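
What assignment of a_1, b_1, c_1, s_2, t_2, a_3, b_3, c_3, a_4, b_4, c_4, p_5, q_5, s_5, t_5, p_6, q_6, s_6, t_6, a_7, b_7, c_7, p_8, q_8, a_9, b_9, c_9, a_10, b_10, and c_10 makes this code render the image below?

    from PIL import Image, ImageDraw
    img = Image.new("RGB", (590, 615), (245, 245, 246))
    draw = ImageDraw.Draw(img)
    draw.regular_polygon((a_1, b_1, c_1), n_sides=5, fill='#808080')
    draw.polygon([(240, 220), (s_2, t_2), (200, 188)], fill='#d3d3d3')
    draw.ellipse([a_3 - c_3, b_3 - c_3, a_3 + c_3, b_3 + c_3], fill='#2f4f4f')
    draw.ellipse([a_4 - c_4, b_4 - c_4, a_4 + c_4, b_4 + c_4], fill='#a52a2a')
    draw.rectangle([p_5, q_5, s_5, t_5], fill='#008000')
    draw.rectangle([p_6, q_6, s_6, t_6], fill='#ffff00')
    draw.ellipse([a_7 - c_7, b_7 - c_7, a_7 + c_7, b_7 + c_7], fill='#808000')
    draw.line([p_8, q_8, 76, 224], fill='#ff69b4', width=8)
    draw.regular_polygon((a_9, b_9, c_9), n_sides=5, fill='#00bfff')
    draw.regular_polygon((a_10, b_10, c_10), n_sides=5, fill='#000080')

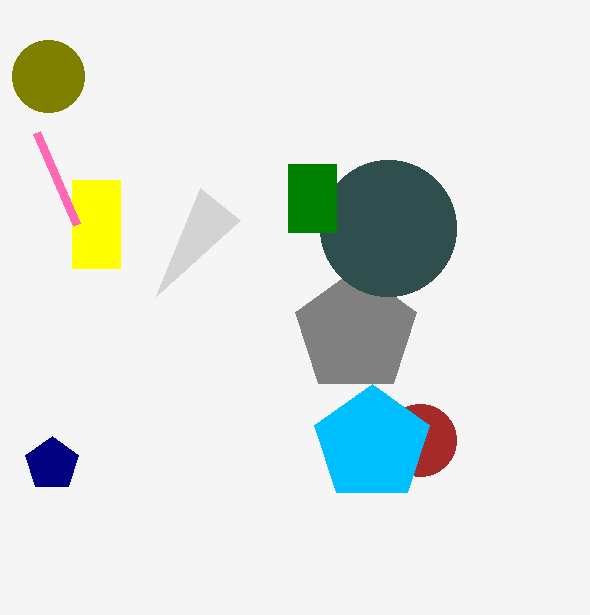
a_1 = 356, b_1 = 332, c_1 = 64, s_2 = 156, t_2 = 296, a_3 = 388, b_3 = 228, c_3 = 68, a_4 = 420, b_4 = 440, c_4 = 36, p_5 = 288, q_5 = 164, s_5 = 336, t_5 = 232, p_6 = 72, q_6 = 180, s_6 = 120, t_6 = 268, a_7 = 48, b_7 = 76, c_7 = 36, p_8 = 36, q_8 = 132, a_9 = 372, b_9 = 444, c_9 = 60, a_10 = 52, b_10 = 464, c_10 = 28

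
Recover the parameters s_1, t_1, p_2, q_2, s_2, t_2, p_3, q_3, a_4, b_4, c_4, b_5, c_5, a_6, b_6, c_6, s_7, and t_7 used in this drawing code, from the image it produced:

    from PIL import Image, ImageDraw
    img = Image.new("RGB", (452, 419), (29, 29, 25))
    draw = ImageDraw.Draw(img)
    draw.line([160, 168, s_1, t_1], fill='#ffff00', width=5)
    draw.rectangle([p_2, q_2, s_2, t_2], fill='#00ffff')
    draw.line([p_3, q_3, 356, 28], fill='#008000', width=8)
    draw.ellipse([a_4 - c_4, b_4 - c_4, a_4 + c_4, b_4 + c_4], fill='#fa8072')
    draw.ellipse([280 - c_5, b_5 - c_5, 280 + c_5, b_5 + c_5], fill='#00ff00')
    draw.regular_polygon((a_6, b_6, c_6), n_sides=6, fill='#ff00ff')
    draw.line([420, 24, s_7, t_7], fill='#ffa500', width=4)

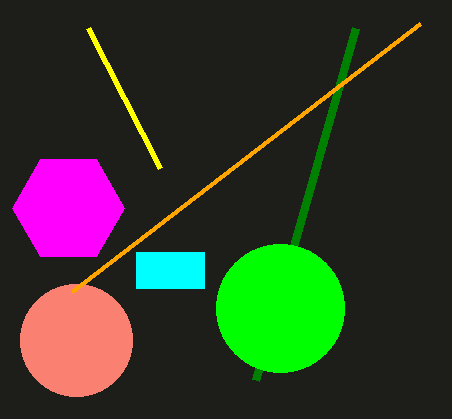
s_1 = 88; t_1 = 28; p_2 = 136; q_2 = 252; s_2 = 204; t_2 = 288; p_3 = 256; q_3 = 380; a_4 = 76; b_4 = 340; c_4 = 56; b_5 = 308; c_5 = 64; a_6 = 68; b_6 = 208; c_6 = 56; s_7 = 72; t_7 = 292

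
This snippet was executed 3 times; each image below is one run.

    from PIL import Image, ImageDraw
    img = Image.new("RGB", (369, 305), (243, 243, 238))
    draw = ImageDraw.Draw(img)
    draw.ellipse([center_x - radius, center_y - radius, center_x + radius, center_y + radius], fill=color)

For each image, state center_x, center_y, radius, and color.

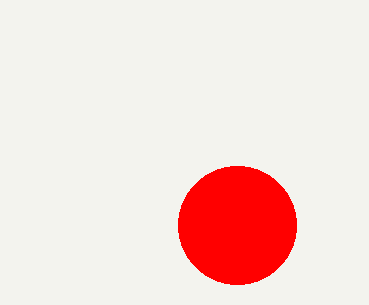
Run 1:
center_x = 237
center_y = 225
radius = 59
color = 'red'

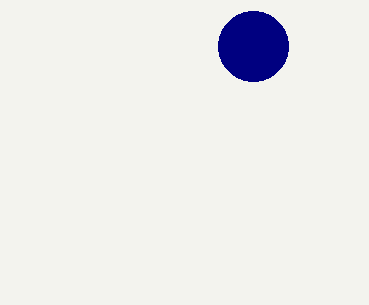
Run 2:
center_x = 253; center_y = 46; radius = 35; color = 'navy'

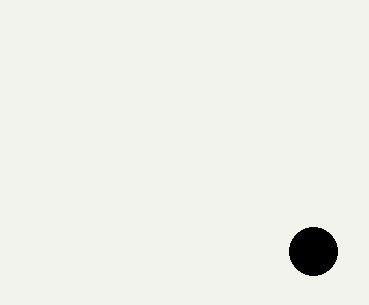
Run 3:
center_x = 313, center_y = 251, radius = 24, color = 'black'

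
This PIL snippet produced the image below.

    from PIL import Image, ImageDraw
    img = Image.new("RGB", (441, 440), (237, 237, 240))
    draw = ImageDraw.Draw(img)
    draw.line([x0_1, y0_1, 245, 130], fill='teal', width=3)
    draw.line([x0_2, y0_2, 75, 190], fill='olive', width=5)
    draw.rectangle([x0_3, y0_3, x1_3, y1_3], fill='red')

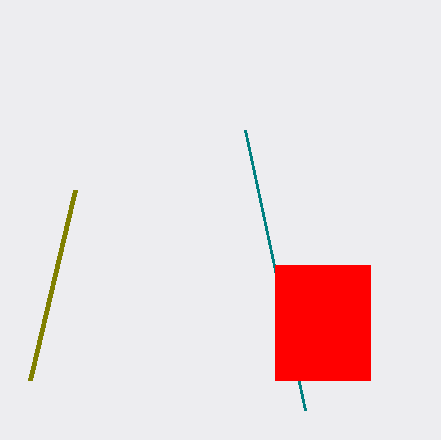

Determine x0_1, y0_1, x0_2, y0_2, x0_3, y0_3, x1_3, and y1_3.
x0_1 = 305
y0_1 = 410
x0_2 = 30
y0_2 = 380
x0_3 = 275
y0_3 = 265
x1_3 = 370
y1_3 = 380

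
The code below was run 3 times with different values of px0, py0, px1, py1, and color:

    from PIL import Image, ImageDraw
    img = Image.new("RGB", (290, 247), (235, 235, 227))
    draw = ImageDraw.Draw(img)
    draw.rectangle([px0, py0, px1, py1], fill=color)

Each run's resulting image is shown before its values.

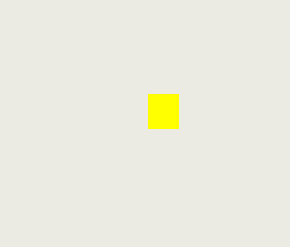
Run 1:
px0 = 148
py0 = 94
px1 = 178
py1 = 128
color = 'yellow'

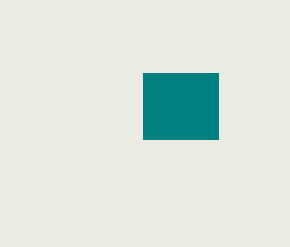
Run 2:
px0 = 143, py0 = 73, px1 = 218, py1 = 139, color = 'teal'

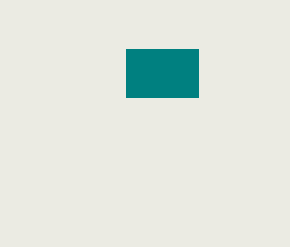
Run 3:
px0 = 126, py0 = 49, px1 = 198, py1 = 97, color = 'teal'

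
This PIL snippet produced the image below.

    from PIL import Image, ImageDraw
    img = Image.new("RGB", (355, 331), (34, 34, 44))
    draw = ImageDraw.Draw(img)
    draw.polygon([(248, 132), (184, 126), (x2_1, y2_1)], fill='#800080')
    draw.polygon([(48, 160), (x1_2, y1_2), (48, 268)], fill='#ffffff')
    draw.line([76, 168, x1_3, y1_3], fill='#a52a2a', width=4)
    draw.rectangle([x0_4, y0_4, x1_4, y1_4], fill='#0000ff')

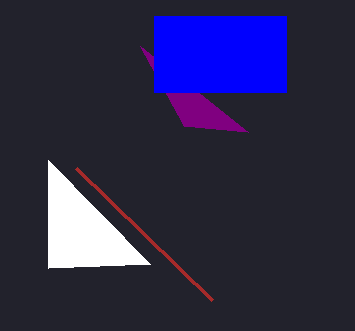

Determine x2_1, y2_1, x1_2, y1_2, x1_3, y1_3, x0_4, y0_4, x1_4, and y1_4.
x2_1 = 140
y2_1 = 46
x1_2 = 150
y1_2 = 264
x1_3 = 212
y1_3 = 300
x0_4 = 154
y0_4 = 16
x1_4 = 286
y1_4 = 92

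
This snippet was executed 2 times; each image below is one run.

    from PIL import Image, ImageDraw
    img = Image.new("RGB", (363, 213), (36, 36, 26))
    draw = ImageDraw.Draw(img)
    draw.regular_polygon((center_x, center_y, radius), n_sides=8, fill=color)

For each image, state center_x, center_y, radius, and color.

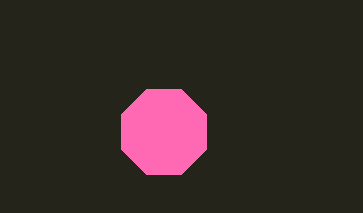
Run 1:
center_x = 164, center_y = 132, radius = 46, color = 'hotpink'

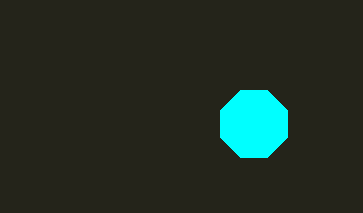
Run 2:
center_x = 254; center_y = 124; radius = 36; color = 'cyan'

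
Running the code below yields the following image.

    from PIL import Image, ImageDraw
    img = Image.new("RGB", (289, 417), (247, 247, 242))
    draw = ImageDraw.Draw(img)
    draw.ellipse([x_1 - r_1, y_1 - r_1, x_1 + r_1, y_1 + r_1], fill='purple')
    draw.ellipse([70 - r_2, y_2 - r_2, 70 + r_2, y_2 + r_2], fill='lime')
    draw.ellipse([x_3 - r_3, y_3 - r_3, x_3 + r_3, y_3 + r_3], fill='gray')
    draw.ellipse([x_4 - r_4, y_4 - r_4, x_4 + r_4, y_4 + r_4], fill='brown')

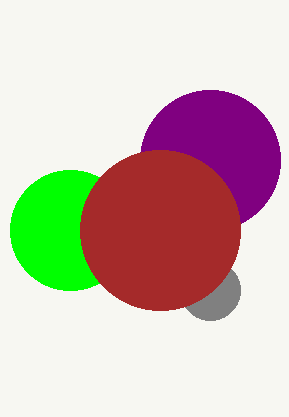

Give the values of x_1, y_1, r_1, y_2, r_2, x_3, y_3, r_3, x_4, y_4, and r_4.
x_1 = 210
y_1 = 160
r_1 = 70
y_2 = 230
r_2 = 60
x_3 = 210
y_3 = 290
r_3 = 30
x_4 = 160
y_4 = 230
r_4 = 80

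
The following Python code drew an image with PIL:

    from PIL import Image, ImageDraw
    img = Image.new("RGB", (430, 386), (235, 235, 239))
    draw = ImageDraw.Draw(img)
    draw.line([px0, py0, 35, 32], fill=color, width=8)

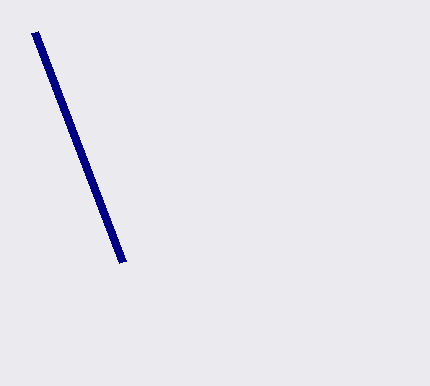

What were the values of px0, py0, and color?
px0 = 123, py0 = 262, color = 'navy'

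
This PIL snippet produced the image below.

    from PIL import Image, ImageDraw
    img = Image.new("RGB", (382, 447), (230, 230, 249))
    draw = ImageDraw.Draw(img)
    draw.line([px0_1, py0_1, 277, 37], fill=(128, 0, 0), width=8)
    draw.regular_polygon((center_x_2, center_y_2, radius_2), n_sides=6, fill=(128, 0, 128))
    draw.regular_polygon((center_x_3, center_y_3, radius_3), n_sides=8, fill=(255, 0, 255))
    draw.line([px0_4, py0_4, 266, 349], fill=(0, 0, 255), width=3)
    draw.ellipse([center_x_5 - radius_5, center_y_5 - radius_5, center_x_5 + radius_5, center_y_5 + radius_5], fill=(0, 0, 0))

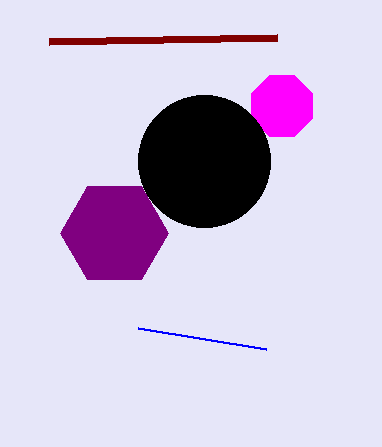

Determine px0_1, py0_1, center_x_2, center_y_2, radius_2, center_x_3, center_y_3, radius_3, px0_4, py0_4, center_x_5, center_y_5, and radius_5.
px0_1 = 49; py0_1 = 41; center_x_2 = 114; center_y_2 = 233; radius_2 = 54; center_x_3 = 282; center_y_3 = 106; radius_3 = 33; px0_4 = 138; py0_4 = 328; center_x_5 = 204; center_y_5 = 161; radius_5 = 66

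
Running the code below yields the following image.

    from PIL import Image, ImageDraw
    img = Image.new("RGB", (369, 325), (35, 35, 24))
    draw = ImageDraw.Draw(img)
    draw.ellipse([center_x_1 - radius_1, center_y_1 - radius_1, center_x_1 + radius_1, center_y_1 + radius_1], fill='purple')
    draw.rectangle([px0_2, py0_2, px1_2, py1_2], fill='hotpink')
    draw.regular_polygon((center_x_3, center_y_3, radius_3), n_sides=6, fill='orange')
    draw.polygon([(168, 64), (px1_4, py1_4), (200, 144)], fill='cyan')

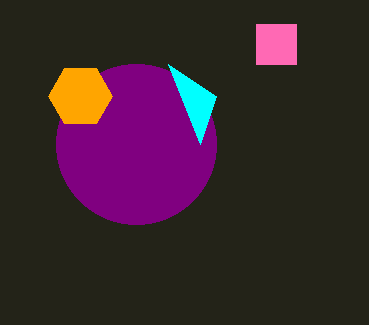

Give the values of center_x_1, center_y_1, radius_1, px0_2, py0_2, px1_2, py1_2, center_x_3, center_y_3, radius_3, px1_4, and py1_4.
center_x_1 = 136; center_y_1 = 144; radius_1 = 80; px0_2 = 256; py0_2 = 24; px1_2 = 296; py1_2 = 64; center_x_3 = 80; center_y_3 = 96; radius_3 = 32; px1_4 = 216; py1_4 = 96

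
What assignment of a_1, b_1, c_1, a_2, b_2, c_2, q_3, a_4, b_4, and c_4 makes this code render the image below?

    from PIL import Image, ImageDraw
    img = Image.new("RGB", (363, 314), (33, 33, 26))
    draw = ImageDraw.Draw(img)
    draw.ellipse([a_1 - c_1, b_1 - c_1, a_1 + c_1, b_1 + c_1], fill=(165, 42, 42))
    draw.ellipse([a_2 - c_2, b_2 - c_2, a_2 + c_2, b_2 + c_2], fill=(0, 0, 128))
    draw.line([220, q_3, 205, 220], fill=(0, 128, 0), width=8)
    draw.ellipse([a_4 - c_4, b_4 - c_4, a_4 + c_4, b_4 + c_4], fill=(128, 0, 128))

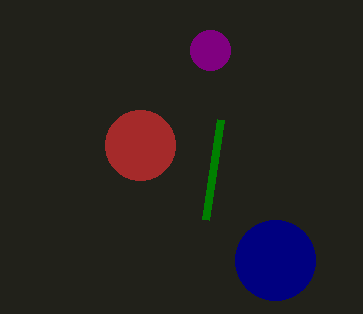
a_1 = 140; b_1 = 145; c_1 = 35; a_2 = 275; b_2 = 260; c_2 = 40; q_3 = 120; a_4 = 210; b_4 = 50; c_4 = 20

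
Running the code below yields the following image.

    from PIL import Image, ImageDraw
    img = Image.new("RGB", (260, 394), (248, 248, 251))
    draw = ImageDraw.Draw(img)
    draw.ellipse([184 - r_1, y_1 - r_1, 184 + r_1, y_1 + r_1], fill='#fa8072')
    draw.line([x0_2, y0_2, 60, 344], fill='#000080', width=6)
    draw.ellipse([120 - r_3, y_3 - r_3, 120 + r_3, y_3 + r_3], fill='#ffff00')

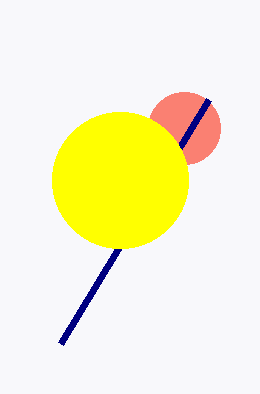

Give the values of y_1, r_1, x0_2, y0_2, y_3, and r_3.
y_1 = 128, r_1 = 36, x0_2 = 208, y0_2 = 100, y_3 = 180, r_3 = 68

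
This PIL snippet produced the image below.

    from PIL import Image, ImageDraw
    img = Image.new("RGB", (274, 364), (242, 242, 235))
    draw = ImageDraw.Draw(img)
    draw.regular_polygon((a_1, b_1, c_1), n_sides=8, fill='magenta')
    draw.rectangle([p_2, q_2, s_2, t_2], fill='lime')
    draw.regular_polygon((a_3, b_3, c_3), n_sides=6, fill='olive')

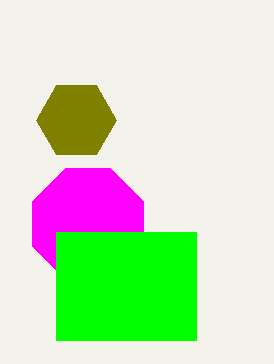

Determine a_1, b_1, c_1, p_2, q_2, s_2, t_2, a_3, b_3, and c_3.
a_1 = 88, b_1 = 224, c_1 = 60, p_2 = 56, q_2 = 232, s_2 = 196, t_2 = 340, a_3 = 76, b_3 = 120, c_3 = 40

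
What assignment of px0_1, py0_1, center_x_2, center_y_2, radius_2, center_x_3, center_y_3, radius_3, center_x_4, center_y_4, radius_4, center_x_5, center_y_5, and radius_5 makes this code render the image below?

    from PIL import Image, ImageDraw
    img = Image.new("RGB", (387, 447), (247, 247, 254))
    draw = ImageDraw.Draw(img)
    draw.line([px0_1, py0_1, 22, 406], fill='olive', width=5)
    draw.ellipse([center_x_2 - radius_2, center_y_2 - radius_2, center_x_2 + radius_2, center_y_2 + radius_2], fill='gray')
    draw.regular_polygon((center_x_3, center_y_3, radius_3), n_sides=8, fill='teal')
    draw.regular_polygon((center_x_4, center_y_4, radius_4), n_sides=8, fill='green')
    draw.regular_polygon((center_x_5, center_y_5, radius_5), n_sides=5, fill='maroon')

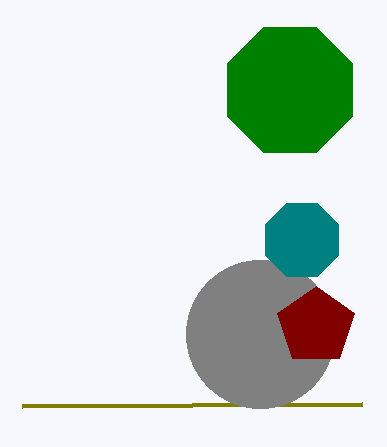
px0_1 = 362; py0_1 = 404; center_x_2 = 260; center_y_2 = 334; radius_2 = 74; center_x_3 = 302; center_y_3 = 240; radius_3 = 40; center_x_4 = 290; center_y_4 = 90; radius_4 = 68; center_x_5 = 316; center_y_5 = 326; radius_5 = 40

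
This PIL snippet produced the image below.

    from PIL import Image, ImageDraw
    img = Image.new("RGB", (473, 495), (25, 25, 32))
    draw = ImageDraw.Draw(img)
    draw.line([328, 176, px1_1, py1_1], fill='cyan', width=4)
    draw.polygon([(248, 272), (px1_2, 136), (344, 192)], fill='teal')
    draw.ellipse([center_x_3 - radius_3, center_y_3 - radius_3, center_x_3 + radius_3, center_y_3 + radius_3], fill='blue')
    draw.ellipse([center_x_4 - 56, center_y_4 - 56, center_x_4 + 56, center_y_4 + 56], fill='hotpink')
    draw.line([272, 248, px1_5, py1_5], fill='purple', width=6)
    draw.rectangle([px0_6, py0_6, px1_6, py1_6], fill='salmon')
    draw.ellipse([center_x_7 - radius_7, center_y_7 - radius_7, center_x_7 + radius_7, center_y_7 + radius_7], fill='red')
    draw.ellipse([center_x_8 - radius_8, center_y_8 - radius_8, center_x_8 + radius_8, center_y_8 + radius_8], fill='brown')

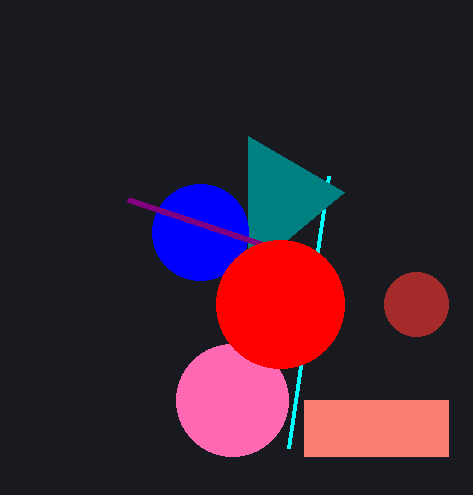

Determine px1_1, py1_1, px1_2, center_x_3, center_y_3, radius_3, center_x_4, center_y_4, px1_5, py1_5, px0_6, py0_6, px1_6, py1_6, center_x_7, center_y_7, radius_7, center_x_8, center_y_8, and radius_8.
px1_1 = 288
py1_1 = 448
px1_2 = 248
center_x_3 = 200
center_y_3 = 232
radius_3 = 48
center_x_4 = 232
center_y_4 = 400
px1_5 = 128
py1_5 = 200
px0_6 = 304
py0_6 = 400
px1_6 = 448
py1_6 = 456
center_x_7 = 280
center_y_7 = 304
radius_7 = 64
center_x_8 = 416
center_y_8 = 304
radius_8 = 32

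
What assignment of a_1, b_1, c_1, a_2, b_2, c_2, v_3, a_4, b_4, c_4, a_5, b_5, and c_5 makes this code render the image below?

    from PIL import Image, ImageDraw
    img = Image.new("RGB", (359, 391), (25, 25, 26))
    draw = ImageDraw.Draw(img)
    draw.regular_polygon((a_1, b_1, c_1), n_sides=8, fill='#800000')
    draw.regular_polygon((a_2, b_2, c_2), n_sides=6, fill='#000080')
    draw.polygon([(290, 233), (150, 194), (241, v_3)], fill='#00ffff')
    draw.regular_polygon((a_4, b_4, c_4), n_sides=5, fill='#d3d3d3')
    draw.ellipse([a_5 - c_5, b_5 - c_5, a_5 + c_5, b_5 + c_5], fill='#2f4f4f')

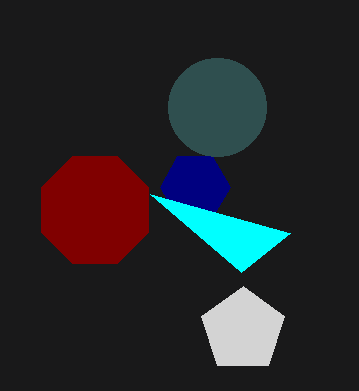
a_1 = 95, b_1 = 210, c_1 = 58, a_2 = 195, b_2 = 187, c_2 = 35, v_3 = 272, a_4 = 243, b_4 = 330, c_4 = 44, a_5 = 217, b_5 = 107, c_5 = 49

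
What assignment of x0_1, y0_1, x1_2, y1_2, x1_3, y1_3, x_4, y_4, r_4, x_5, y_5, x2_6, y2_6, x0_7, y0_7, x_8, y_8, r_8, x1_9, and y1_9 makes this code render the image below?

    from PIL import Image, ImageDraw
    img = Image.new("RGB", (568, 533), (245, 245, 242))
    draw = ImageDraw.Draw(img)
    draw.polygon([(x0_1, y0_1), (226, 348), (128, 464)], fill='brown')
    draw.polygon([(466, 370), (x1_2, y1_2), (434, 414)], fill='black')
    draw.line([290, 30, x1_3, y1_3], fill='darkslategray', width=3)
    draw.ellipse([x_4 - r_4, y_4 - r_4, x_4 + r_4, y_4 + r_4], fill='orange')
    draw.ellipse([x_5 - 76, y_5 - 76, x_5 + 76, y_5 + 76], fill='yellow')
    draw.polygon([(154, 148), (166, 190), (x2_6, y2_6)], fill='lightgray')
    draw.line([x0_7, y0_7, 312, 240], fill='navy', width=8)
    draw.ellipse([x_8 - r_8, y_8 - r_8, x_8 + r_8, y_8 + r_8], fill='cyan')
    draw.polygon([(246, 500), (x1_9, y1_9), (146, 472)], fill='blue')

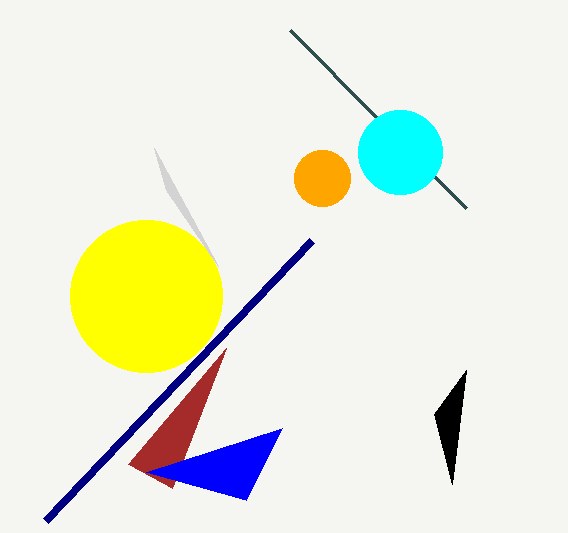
x0_1 = 172; y0_1 = 488; x1_2 = 452; y1_2 = 484; x1_3 = 466; y1_3 = 208; x_4 = 322; y_4 = 178; r_4 = 28; x_5 = 146; y_5 = 296; x2_6 = 218; y2_6 = 266; x0_7 = 46; y0_7 = 520; x_8 = 400; y_8 = 152; r_8 = 42; x1_9 = 282; y1_9 = 428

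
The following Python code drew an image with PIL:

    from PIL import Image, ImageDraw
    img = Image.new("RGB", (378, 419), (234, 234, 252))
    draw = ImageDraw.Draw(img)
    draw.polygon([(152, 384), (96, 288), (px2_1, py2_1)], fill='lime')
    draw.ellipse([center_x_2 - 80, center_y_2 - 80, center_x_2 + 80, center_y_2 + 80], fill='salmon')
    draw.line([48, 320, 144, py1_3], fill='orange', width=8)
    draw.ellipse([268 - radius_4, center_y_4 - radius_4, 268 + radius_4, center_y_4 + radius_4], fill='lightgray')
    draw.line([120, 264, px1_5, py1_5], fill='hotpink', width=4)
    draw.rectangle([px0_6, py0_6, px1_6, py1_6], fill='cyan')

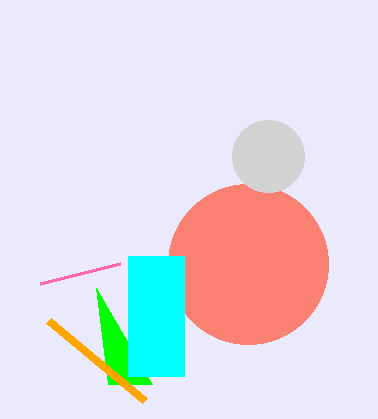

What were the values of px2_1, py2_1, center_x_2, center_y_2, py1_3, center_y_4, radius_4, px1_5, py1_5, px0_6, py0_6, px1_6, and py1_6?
px2_1 = 108, py2_1 = 384, center_x_2 = 248, center_y_2 = 264, py1_3 = 400, center_y_4 = 156, radius_4 = 36, px1_5 = 40, py1_5 = 284, px0_6 = 128, py0_6 = 256, px1_6 = 184, py1_6 = 376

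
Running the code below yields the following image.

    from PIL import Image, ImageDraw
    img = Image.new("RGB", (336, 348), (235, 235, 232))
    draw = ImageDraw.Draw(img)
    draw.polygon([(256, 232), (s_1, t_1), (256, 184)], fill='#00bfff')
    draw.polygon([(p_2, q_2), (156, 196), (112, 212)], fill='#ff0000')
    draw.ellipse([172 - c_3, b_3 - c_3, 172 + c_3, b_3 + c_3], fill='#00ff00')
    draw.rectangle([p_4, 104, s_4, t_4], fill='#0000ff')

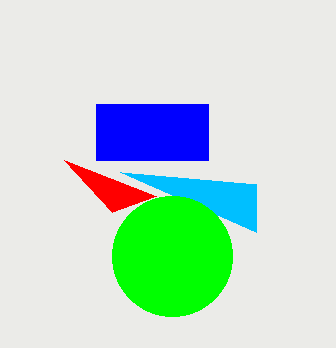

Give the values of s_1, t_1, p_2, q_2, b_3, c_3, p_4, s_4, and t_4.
s_1 = 120
t_1 = 172
p_2 = 64
q_2 = 160
b_3 = 256
c_3 = 60
p_4 = 96
s_4 = 208
t_4 = 160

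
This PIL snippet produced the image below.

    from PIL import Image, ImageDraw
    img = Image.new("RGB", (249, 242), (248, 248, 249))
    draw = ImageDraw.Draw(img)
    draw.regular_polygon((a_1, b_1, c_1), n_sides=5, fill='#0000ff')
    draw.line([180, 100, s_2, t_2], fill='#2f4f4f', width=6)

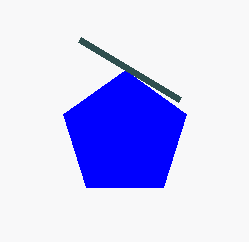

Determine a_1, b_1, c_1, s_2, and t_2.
a_1 = 125
b_1 = 135
c_1 = 65
s_2 = 80
t_2 = 40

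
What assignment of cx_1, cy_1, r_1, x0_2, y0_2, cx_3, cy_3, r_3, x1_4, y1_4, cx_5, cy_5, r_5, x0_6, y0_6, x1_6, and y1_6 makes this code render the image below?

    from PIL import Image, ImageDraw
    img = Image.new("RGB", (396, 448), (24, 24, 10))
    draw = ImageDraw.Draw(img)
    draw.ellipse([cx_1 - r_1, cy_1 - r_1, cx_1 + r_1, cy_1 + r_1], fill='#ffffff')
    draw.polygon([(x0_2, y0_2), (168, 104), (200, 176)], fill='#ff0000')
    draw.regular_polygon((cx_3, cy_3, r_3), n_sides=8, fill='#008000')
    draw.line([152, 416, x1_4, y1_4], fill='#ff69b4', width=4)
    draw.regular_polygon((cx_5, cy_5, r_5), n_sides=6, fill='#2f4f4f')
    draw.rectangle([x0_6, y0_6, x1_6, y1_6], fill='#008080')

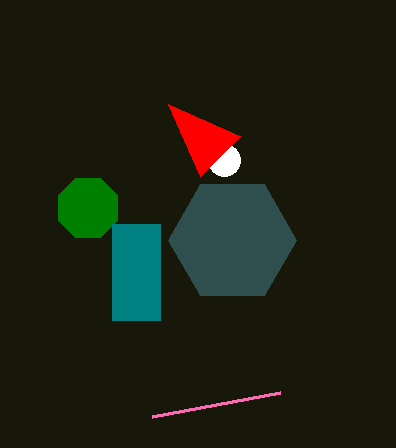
cx_1 = 224, cy_1 = 160, r_1 = 16, x0_2 = 240, y0_2 = 136, cx_3 = 88, cy_3 = 208, r_3 = 32, x1_4 = 280, y1_4 = 392, cx_5 = 232, cy_5 = 240, r_5 = 64, x0_6 = 112, y0_6 = 224, x1_6 = 160, y1_6 = 320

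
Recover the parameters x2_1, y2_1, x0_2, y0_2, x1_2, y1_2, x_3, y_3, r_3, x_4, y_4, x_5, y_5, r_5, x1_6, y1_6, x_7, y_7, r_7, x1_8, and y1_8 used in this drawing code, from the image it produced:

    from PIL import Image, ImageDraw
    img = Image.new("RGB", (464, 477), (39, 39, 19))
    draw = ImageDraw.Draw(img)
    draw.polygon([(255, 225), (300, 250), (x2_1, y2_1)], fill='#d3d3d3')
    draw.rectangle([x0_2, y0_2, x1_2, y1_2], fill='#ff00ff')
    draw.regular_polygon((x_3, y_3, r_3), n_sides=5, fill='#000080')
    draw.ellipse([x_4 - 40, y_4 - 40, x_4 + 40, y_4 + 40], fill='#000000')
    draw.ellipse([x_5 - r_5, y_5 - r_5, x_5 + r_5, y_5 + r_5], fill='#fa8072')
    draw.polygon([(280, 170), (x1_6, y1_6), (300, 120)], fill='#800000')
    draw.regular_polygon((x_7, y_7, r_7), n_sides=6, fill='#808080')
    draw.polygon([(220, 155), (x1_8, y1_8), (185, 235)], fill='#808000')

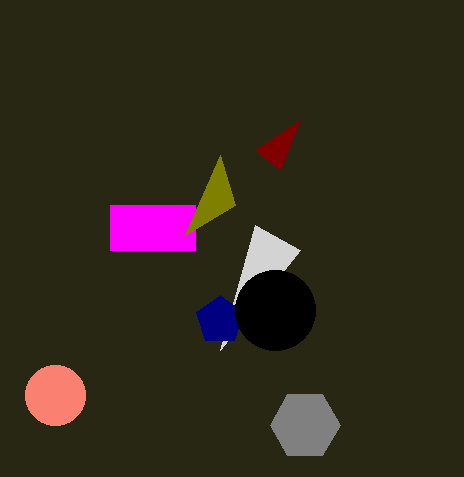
x2_1 = 220; y2_1 = 350; x0_2 = 110; y0_2 = 205; x1_2 = 195; y1_2 = 250; x_3 = 220; y_3 = 320; r_3 = 25; x_4 = 275; y_4 = 310; x_5 = 55; y_5 = 395; r_5 = 30; x1_6 = 255; y1_6 = 150; x_7 = 305; y_7 = 425; r_7 = 35; x1_8 = 235; y1_8 = 205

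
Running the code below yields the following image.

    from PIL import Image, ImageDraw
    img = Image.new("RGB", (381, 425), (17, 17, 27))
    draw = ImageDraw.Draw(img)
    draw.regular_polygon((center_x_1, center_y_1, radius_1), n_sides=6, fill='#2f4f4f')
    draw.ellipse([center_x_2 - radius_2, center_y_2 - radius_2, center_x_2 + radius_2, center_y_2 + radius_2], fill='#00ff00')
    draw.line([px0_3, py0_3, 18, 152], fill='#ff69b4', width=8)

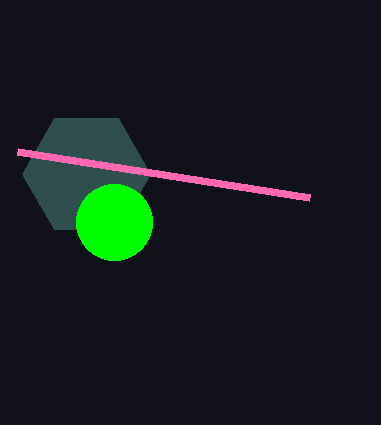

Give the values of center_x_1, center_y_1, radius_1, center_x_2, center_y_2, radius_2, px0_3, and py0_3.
center_x_1 = 86
center_y_1 = 174
radius_1 = 64
center_x_2 = 114
center_y_2 = 222
radius_2 = 38
px0_3 = 310
py0_3 = 198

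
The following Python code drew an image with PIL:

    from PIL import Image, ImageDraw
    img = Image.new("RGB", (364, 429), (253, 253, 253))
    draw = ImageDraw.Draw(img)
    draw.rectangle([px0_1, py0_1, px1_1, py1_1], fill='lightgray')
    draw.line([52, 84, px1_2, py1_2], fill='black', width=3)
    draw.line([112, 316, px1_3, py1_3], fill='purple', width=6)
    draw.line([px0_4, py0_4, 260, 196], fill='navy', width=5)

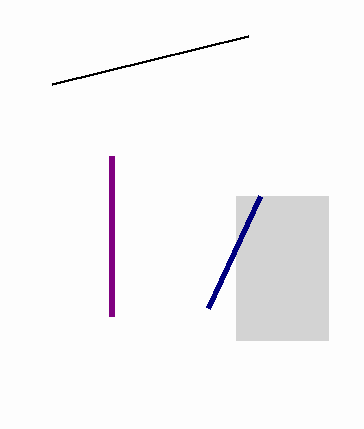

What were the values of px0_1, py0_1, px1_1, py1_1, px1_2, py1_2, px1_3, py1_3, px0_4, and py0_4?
px0_1 = 236
py0_1 = 196
px1_1 = 328
py1_1 = 340
px1_2 = 248
py1_2 = 36
px1_3 = 112
py1_3 = 156
px0_4 = 208
py0_4 = 308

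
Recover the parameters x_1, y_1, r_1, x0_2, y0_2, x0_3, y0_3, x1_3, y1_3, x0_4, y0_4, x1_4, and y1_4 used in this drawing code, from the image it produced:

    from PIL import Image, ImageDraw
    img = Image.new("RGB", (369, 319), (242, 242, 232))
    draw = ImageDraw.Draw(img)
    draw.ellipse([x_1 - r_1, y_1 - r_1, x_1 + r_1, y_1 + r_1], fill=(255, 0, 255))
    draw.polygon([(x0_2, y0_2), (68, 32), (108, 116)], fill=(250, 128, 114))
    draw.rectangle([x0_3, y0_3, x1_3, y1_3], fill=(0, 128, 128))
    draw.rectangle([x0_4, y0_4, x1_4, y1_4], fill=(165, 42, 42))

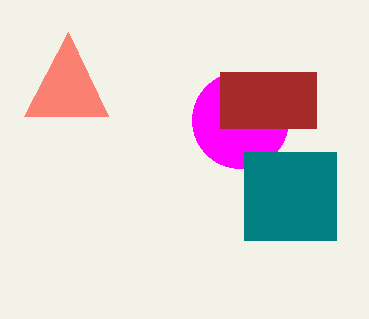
x_1 = 240
y_1 = 120
r_1 = 48
x0_2 = 24
y0_2 = 116
x0_3 = 244
y0_3 = 152
x1_3 = 336
y1_3 = 240
x0_4 = 220
y0_4 = 72
x1_4 = 316
y1_4 = 128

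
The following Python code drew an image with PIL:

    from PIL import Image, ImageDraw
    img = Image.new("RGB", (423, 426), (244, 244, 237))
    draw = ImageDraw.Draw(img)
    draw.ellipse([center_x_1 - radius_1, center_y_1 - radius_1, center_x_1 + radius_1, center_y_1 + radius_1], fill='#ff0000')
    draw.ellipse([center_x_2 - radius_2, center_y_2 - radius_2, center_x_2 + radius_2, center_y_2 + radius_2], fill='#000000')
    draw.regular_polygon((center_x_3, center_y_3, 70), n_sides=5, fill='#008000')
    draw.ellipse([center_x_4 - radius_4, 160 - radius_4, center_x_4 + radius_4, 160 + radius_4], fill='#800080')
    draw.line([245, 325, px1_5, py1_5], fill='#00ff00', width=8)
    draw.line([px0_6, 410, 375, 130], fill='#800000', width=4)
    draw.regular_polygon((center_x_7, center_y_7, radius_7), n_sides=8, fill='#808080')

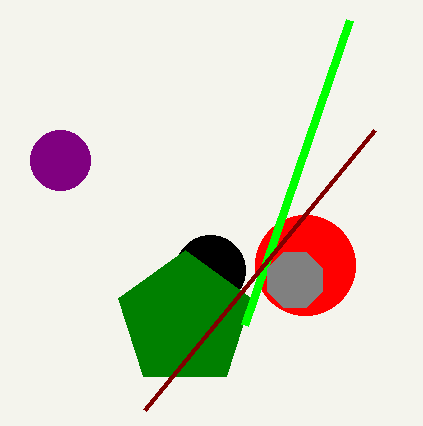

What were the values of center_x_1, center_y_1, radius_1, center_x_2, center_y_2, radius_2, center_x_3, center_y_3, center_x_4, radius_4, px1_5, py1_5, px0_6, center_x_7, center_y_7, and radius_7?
center_x_1 = 305
center_y_1 = 265
radius_1 = 50
center_x_2 = 210
center_y_2 = 270
radius_2 = 35
center_x_3 = 185
center_y_3 = 320
center_x_4 = 60
radius_4 = 30
px1_5 = 350
py1_5 = 20
px0_6 = 145
center_x_7 = 295
center_y_7 = 280
radius_7 = 30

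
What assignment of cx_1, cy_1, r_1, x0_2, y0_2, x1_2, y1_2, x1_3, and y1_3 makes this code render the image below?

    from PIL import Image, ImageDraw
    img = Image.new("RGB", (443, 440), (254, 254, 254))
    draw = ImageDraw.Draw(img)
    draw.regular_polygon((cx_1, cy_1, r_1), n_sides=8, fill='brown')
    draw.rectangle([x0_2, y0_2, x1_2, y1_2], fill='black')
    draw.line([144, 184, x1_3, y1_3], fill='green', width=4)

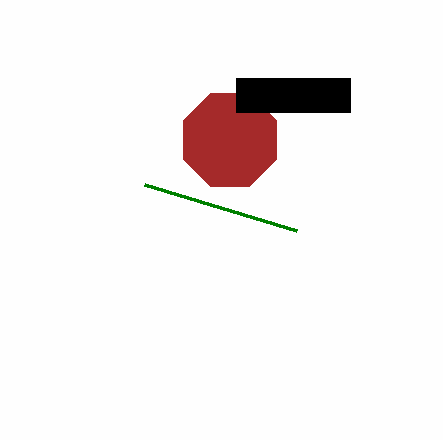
cx_1 = 230; cy_1 = 140; r_1 = 50; x0_2 = 236; y0_2 = 78; x1_2 = 350; y1_2 = 112; x1_3 = 296; y1_3 = 230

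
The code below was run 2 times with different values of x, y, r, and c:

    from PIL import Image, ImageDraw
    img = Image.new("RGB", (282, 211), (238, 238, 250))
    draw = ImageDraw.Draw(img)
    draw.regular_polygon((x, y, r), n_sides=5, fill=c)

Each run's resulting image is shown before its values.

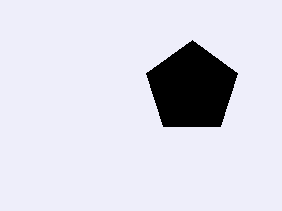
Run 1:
x = 192, y = 88, r = 48, c = 'black'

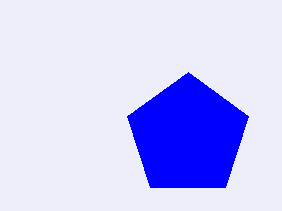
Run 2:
x = 188, y = 136, r = 64, c = 'blue'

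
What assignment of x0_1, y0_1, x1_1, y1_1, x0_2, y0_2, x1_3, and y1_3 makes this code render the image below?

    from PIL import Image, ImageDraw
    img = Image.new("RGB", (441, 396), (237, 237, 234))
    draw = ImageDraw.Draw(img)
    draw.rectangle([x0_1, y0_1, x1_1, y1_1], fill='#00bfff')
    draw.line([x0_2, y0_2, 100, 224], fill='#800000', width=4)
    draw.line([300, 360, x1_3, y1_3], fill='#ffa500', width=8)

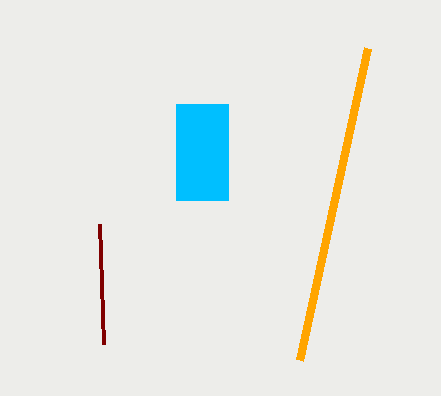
x0_1 = 176; y0_1 = 104; x1_1 = 228; y1_1 = 200; x0_2 = 104; y0_2 = 344; x1_3 = 368; y1_3 = 48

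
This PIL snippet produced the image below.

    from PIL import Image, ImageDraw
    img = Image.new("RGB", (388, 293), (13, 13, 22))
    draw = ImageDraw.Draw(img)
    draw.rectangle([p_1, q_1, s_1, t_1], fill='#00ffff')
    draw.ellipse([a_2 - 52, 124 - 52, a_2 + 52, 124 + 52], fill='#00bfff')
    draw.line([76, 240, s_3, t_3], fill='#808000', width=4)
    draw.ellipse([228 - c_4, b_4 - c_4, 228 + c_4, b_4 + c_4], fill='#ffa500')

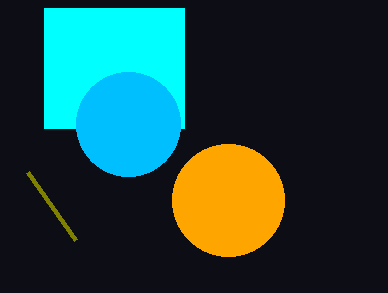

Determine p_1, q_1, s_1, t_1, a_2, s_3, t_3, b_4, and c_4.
p_1 = 44; q_1 = 8; s_1 = 184; t_1 = 128; a_2 = 128; s_3 = 28; t_3 = 172; b_4 = 200; c_4 = 56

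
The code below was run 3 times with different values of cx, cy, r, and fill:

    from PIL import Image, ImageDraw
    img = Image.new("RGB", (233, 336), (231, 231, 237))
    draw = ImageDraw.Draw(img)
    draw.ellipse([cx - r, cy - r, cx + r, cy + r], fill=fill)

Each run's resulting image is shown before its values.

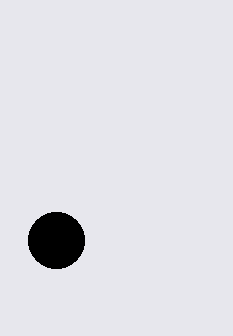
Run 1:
cx = 56, cy = 240, r = 28, fill = 'black'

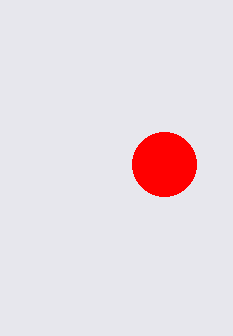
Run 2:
cx = 164
cy = 164
r = 32
fill = 'red'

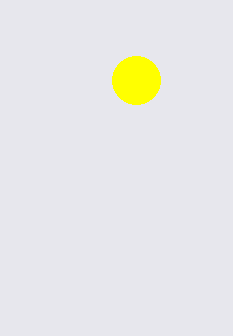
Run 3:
cx = 136; cy = 80; r = 24; fill = 'yellow'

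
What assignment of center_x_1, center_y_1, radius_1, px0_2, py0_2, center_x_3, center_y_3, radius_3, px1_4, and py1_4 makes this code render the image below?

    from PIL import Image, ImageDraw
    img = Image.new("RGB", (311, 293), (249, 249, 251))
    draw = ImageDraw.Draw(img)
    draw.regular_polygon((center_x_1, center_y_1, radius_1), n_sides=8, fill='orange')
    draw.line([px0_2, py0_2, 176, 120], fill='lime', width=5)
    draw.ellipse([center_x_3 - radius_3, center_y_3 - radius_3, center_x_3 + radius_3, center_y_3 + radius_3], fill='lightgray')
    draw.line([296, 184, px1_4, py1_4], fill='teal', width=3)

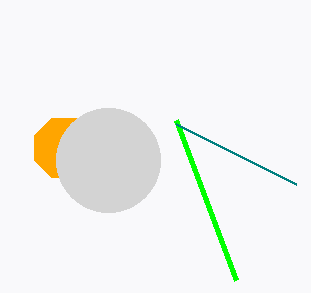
center_x_1 = 64; center_y_1 = 148; radius_1 = 32; px0_2 = 236; py0_2 = 280; center_x_3 = 108; center_y_3 = 160; radius_3 = 52; px1_4 = 176; py1_4 = 124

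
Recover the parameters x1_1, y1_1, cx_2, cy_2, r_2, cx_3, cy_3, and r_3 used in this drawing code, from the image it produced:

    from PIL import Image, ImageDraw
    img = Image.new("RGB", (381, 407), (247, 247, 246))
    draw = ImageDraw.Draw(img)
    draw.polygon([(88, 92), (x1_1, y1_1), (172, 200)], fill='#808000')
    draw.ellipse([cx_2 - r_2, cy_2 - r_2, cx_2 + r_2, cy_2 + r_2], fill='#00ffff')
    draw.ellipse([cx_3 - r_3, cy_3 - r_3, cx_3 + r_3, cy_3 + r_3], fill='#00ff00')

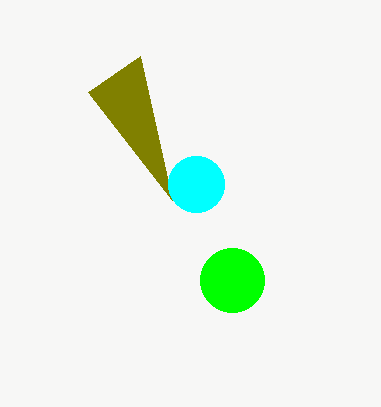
x1_1 = 140; y1_1 = 56; cx_2 = 196; cy_2 = 184; r_2 = 28; cx_3 = 232; cy_3 = 280; r_3 = 32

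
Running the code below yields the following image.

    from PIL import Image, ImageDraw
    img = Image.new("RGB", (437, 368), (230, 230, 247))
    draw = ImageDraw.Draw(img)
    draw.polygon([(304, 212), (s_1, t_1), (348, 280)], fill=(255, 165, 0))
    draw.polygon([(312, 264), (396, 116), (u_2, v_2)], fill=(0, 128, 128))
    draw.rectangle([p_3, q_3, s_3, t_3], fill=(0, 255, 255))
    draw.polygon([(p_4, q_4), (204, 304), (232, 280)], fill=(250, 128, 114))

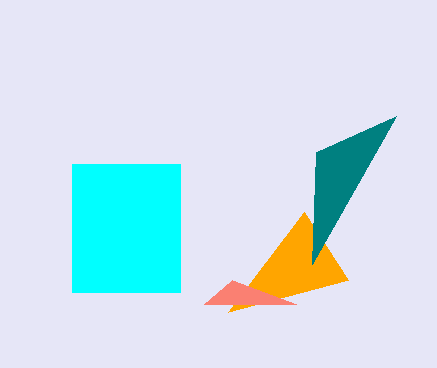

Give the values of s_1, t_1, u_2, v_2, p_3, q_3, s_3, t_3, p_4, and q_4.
s_1 = 228; t_1 = 312; u_2 = 316; v_2 = 152; p_3 = 72; q_3 = 164; s_3 = 180; t_3 = 292; p_4 = 296; q_4 = 304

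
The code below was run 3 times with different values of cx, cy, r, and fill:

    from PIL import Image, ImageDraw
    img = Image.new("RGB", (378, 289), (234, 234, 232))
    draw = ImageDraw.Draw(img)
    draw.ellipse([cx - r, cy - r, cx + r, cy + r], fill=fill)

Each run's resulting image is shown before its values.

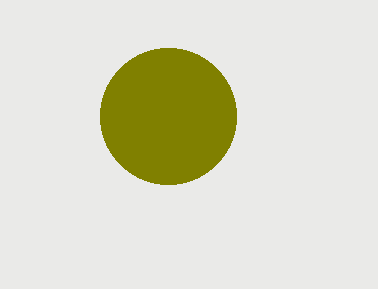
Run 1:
cx = 168
cy = 116
r = 68
fill = 'olive'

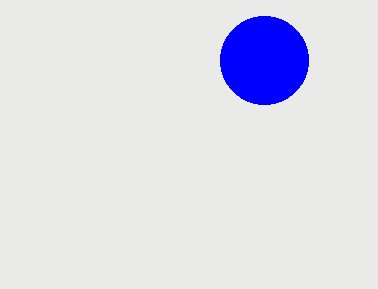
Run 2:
cx = 264, cy = 60, r = 44, fill = 'blue'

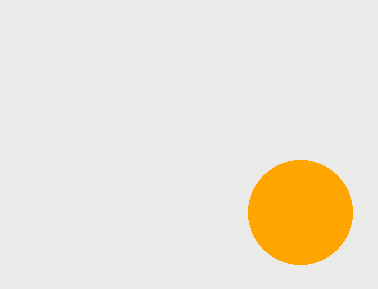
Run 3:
cx = 300
cy = 212
r = 52
fill = 'orange'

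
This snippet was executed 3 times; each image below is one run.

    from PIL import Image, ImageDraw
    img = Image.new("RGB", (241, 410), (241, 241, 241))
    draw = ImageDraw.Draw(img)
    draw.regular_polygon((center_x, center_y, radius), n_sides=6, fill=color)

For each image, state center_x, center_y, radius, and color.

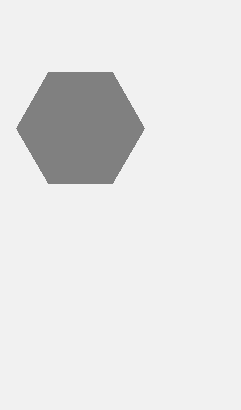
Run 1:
center_x = 80
center_y = 128
radius = 64
color = 'gray'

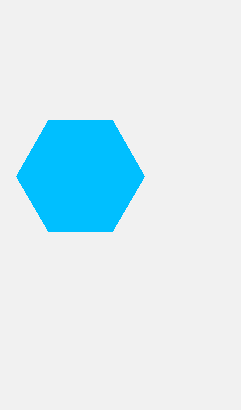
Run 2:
center_x = 80, center_y = 176, radius = 64, color = 'deepskyblue'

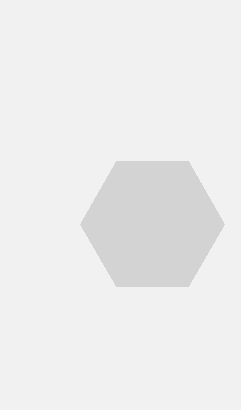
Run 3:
center_x = 152, center_y = 224, radius = 72, color = 'lightgray'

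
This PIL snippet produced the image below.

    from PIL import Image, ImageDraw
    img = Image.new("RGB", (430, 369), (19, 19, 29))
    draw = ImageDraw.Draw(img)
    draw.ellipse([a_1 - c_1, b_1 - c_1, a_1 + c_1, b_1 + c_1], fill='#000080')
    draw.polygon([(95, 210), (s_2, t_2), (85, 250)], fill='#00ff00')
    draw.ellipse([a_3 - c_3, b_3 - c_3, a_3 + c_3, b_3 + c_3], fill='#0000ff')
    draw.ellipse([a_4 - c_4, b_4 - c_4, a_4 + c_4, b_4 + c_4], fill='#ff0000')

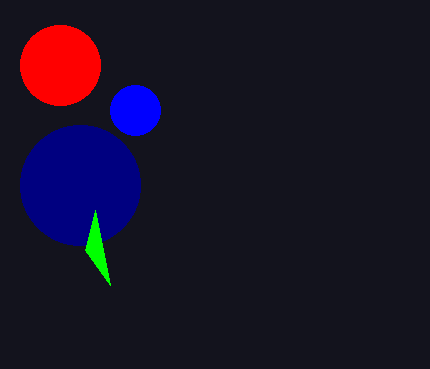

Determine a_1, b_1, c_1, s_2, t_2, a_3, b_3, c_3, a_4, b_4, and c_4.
a_1 = 80, b_1 = 185, c_1 = 60, s_2 = 110, t_2 = 285, a_3 = 135, b_3 = 110, c_3 = 25, a_4 = 60, b_4 = 65, c_4 = 40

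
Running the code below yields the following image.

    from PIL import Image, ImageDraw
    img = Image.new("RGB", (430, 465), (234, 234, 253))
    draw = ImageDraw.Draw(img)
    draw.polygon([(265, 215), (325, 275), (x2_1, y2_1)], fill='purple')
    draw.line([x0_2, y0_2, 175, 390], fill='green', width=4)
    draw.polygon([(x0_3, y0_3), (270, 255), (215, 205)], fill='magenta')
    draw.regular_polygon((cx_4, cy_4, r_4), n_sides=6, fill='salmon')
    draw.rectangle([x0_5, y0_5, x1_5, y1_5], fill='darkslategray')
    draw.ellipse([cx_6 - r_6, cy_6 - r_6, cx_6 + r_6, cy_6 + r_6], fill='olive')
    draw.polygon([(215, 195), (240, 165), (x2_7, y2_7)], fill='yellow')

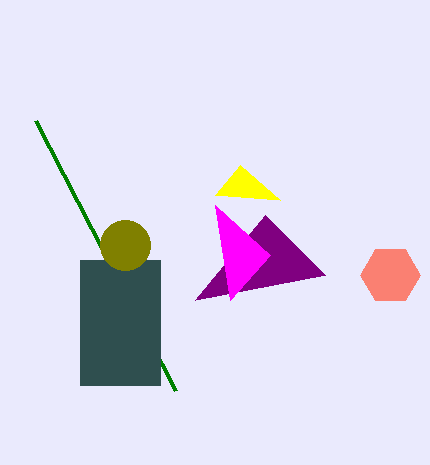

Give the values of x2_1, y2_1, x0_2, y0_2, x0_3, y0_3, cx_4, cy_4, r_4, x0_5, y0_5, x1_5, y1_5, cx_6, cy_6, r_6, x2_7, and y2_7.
x2_1 = 195; y2_1 = 300; x0_2 = 35; y0_2 = 120; x0_3 = 230; y0_3 = 300; cx_4 = 390; cy_4 = 275; r_4 = 30; x0_5 = 80; y0_5 = 260; x1_5 = 160; y1_5 = 385; cx_6 = 125; cy_6 = 245; r_6 = 25; x2_7 = 280; y2_7 = 200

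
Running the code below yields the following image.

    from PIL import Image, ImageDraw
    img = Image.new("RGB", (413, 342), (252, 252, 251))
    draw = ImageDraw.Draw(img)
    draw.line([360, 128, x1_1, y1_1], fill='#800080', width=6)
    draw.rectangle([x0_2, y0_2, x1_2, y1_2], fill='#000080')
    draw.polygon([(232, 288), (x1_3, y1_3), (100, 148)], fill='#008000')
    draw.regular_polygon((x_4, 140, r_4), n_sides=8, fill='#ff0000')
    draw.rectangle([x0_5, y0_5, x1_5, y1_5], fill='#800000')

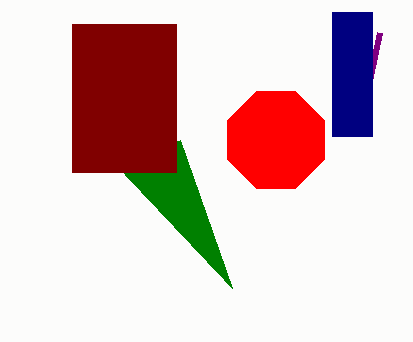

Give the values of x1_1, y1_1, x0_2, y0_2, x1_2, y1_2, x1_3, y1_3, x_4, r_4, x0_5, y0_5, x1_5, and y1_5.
x1_1 = 380; y1_1 = 32; x0_2 = 332; y0_2 = 12; x1_2 = 372; y1_2 = 136; x1_3 = 180; y1_3 = 140; x_4 = 276; r_4 = 52; x0_5 = 72; y0_5 = 24; x1_5 = 176; y1_5 = 172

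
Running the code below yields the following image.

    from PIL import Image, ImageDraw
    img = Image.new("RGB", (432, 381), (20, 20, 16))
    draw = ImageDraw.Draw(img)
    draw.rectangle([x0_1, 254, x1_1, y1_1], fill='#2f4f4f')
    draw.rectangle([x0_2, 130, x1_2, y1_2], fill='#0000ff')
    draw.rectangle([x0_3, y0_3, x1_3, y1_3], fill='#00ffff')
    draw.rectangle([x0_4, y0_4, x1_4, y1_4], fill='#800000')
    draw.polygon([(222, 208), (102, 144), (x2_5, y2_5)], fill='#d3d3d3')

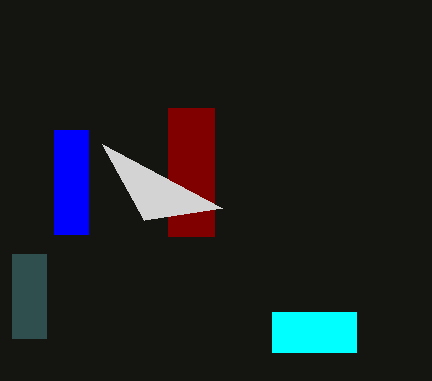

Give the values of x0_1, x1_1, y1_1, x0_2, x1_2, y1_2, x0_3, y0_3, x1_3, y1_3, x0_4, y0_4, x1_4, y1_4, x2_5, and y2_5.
x0_1 = 12
x1_1 = 46
y1_1 = 338
x0_2 = 54
x1_2 = 88
y1_2 = 234
x0_3 = 272
y0_3 = 312
x1_3 = 356
y1_3 = 352
x0_4 = 168
y0_4 = 108
x1_4 = 214
y1_4 = 236
x2_5 = 144
y2_5 = 220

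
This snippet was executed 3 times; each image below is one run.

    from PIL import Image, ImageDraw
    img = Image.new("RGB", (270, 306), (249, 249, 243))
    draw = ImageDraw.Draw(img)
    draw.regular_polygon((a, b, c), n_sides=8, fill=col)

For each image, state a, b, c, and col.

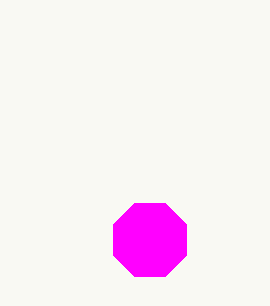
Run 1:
a = 150; b = 240; c = 40; col = 'magenta'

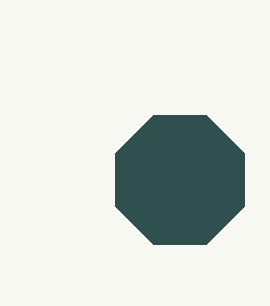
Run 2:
a = 180, b = 180, c = 70, col = 'darkslategray'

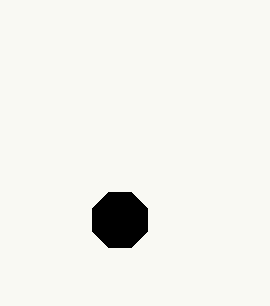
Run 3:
a = 120
b = 220
c = 30
col = 'black'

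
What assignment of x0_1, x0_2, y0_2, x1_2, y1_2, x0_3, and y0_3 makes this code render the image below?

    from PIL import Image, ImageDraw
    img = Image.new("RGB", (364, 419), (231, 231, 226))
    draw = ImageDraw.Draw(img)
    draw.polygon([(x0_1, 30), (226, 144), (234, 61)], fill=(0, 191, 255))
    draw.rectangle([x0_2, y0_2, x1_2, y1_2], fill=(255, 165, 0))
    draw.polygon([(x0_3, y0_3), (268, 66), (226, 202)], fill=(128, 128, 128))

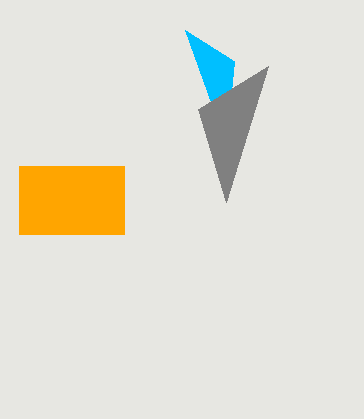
x0_1 = 185, x0_2 = 19, y0_2 = 166, x1_2 = 124, y1_2 = 234, x0_3 = 198, y0_3 = 109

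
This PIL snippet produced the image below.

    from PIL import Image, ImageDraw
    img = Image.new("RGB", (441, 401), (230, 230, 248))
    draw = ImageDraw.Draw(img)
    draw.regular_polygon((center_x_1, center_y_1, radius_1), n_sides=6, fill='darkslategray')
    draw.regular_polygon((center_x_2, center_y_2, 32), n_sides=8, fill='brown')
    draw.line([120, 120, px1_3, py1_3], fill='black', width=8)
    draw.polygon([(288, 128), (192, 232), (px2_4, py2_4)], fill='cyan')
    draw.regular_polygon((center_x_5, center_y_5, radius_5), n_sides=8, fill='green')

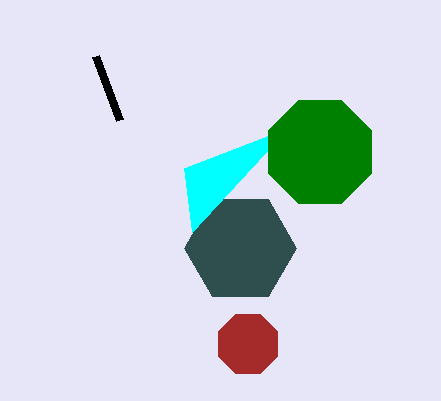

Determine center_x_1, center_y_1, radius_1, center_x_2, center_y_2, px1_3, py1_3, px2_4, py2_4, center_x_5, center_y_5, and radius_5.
center_x_1 = 240
center_y_1 = 248
radius_1 = 56
center_x_2 = 248
center_y_2 = 344
px1_3 = 96
py1_3 = 56
px2_4 = 184
py2_4 = 168
center_x_5 = 320
center_y_5 = 152
radius_5 = 56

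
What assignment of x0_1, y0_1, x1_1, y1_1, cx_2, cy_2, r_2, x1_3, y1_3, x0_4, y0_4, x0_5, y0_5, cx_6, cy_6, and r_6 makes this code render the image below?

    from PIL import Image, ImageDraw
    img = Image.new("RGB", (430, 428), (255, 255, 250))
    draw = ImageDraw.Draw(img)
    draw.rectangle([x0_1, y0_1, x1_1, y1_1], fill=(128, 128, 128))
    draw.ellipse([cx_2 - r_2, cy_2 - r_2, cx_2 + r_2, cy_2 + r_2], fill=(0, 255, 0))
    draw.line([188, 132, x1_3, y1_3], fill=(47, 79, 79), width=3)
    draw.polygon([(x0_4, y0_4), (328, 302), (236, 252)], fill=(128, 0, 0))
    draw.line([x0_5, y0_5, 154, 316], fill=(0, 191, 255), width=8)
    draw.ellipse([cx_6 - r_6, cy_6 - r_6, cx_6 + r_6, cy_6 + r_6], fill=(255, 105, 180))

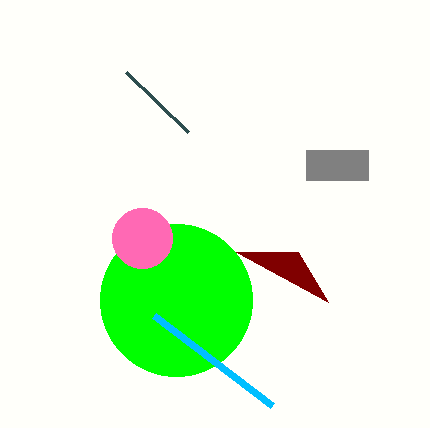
x0_1 = 306, y0_1 = 150, x1_1 = 368, y1_1 = 180, cx_2 = 176, cy_2 = 300, r_2 = 76, x1_3 = 126, y1_3 = 72, x0_4 = 298, y0_4 = 252, x0_5 = 272, y0_5 = 406, cx_6 = 142, cy_6 = 238, r_6 = 30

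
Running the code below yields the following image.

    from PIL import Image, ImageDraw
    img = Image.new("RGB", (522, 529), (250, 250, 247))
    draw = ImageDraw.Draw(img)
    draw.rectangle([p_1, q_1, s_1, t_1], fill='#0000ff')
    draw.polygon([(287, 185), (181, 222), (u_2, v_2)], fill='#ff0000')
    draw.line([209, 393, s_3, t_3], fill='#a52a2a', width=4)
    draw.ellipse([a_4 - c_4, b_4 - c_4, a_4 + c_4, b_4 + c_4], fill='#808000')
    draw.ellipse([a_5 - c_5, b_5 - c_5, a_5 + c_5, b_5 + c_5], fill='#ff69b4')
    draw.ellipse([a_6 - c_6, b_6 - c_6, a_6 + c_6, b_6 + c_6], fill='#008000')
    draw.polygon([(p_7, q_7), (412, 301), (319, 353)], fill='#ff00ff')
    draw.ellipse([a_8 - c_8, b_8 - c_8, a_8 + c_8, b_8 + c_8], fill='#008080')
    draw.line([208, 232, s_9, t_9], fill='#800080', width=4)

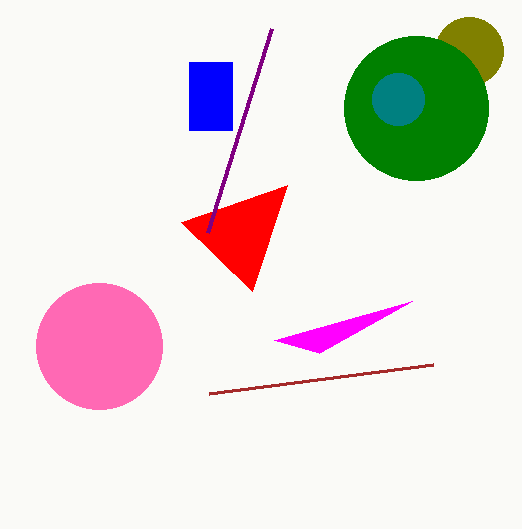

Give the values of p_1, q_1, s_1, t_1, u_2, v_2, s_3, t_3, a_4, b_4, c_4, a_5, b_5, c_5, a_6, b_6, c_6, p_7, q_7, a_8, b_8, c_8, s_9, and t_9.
p_1 = 189
q_1 = 62
s_1 = 232
t_1 = 130
u_2 = 252
v_2 = 291
s_3 = 433
t_3 = 364
a_4 = 469
b_4 = 51
c_4 = 34
a_5 = 99
b_5 = 346
c_5 = 63
a_6 = 416
b_6 = 108
c_6 = 72
p_7 = 274
q_7 = 340
a_8 = 398
b_8 = 99
c_8 = 26
s_9 = 272
t_9 = 28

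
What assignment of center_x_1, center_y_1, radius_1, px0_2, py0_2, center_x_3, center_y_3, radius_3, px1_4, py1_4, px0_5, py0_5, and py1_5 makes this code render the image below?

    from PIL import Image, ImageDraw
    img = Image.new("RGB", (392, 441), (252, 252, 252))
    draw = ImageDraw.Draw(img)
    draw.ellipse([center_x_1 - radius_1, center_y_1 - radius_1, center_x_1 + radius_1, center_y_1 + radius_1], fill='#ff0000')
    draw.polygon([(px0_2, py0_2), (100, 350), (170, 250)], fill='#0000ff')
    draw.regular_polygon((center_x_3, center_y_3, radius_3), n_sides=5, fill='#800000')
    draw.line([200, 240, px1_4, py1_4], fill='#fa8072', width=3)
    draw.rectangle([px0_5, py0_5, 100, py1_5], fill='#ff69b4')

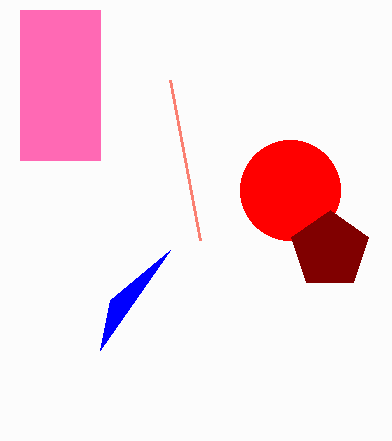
center_x_1 = 290
center_y_1 = 190
radius_1 = 50
px0_2 = 110
py0_2 = 300
center_x_3 = 330
center_y_3 = 250
radius_3 = 40
px1_4 = 170
py1_4 = 80
px0_5 = 20
py0_5 = 10
py1_5 = 160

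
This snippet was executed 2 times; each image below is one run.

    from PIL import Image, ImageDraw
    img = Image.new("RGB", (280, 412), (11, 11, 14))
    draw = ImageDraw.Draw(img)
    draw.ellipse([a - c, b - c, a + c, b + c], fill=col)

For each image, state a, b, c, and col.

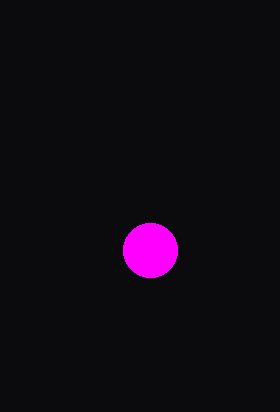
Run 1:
a = 150
b = 250
c = 27
col = 'magenta'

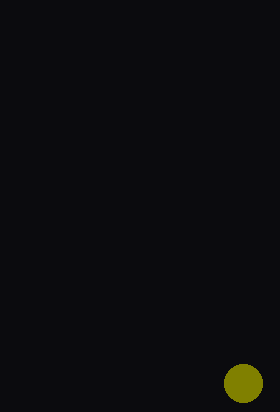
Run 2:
a = 243; b = 383; c = 19; col = 'olive'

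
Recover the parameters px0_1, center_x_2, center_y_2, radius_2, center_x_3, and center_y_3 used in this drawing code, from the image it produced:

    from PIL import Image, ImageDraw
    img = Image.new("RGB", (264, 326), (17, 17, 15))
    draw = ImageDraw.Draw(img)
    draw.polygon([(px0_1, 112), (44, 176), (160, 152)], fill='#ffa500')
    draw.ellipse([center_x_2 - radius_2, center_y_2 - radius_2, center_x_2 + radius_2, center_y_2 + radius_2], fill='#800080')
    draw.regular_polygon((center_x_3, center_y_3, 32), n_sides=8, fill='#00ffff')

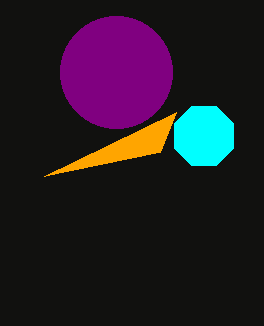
px0_1 = 176
center_x_2 = 116
center_y_2 = 72
radius_2 = 56
center_x_3 = 204
center_y_3 = 136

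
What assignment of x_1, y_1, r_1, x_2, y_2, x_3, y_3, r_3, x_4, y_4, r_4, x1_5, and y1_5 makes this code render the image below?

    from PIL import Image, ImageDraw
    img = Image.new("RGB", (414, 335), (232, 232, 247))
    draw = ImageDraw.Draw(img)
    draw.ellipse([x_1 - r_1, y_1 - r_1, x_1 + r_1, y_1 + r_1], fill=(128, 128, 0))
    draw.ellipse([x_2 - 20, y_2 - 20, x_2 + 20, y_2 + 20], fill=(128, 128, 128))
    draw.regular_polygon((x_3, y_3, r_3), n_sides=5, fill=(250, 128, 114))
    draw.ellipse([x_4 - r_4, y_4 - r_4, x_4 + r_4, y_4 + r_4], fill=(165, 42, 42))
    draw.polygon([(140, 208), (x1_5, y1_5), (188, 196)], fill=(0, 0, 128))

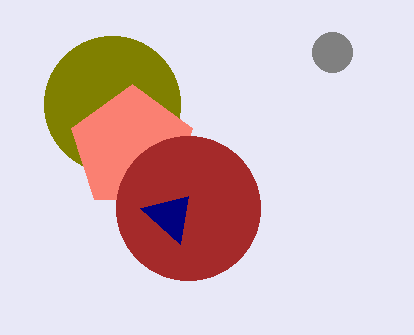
x_1 = 112
y_1 = 104
r_1 = 68
x_2 = 332
y_2 = 52
x_3 = 132
y_3 = 148
r_3 = 64
x_4 = 188
y_4 = 208
r_4 = 72
x1_5 = 180
y1_5 = 244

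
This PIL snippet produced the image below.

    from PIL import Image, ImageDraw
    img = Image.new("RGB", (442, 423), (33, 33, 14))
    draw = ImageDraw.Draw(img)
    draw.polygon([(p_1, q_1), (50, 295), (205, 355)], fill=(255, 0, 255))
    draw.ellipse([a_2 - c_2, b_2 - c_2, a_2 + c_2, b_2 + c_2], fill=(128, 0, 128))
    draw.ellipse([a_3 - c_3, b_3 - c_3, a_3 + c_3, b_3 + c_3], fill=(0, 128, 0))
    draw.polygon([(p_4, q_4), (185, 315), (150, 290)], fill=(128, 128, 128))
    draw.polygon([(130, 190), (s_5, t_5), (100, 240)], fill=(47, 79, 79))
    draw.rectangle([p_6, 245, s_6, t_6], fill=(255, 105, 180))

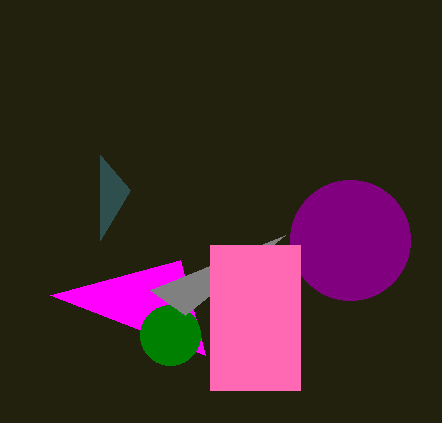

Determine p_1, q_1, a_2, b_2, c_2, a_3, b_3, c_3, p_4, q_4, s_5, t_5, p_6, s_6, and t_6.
p_1 = 180; q_1 = 260; a_2 = 350; b_2 = 240; c_2 = 60; a_3 = 170; b_3 = 335; c_3 = 30; p_4 = 285; q_4 = 235; s_5 = 100; t_5 = 155; p_6 = 210; s_6 = 300; t_6 = 390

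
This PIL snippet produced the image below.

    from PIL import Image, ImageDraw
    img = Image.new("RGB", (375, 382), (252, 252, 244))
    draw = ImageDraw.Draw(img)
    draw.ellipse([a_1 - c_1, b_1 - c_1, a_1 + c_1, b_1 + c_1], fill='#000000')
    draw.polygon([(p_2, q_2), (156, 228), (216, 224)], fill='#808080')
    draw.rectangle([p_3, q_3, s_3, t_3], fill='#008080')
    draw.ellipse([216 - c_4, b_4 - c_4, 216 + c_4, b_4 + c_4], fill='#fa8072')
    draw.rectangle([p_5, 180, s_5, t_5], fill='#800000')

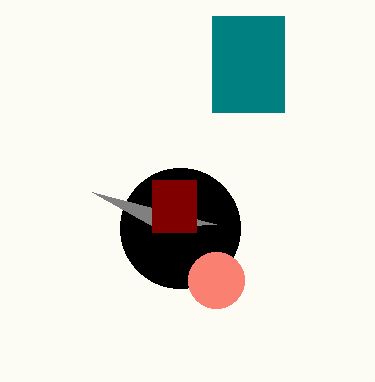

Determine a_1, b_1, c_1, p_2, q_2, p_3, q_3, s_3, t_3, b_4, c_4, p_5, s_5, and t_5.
a_1 = 180
b_1 = 228
c_1 = 60
p_2 = 92
q_2 = 192
p_3 = 212
q_3 = 16
s_3 = 284
t_3 = 112
b_4 = 280
c_4 = 28
p_5 = 152
s_5 = 196
t_5 = 232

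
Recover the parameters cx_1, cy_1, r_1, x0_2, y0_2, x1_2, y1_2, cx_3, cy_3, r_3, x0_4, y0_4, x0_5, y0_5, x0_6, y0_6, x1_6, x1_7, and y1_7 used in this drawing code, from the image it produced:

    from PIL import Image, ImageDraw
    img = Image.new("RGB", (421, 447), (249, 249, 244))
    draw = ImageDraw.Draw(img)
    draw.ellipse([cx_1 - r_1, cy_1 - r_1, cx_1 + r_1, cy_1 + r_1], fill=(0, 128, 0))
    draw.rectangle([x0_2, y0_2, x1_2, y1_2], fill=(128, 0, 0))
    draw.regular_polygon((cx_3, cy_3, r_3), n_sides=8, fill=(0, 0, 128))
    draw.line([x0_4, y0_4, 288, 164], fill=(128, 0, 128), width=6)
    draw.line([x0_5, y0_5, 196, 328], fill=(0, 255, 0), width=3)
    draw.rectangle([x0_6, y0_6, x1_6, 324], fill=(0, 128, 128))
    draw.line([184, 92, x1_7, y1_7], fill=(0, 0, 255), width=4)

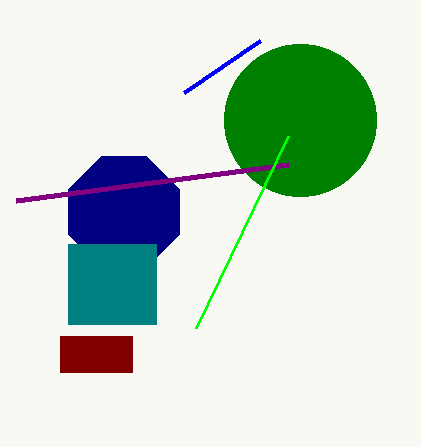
cx_1 = 300, cy_1 = 120, r_1 = 76, x0_2 = 60, y0_2 = 336, x1_2 = 132, y1_2 = 372, cx_3 = 124, cy_3 = 212, r_3 = 60, x0_4 = 16, y0_4 = 200, x0_5 = 288, y0_5 = 136, x0_6 = 68, y0_6 = 244, x1_6 = 156, x1_7 = 260, y1_7 = 40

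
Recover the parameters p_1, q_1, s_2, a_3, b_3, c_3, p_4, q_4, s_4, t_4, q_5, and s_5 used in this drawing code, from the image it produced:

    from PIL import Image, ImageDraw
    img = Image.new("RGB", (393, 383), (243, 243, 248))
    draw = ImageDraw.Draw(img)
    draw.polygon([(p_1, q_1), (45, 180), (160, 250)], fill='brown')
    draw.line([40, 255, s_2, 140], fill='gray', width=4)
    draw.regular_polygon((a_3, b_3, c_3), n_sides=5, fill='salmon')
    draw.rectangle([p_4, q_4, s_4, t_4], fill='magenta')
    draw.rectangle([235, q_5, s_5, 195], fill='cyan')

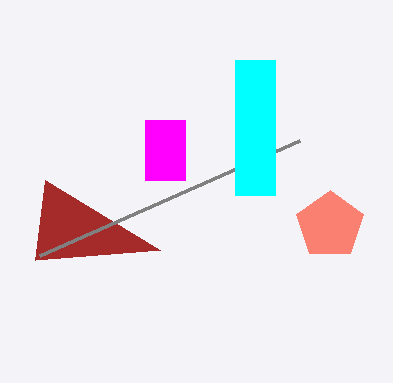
p_1 = 35
q_1 = 260
s_2 = 300
a_3 = 330
b_3 = 225
c_3 = 35
p_4 = 145
q_4 = 120
s_4 = 185
t_4 = 180
q_5 = 60
s_5 = 275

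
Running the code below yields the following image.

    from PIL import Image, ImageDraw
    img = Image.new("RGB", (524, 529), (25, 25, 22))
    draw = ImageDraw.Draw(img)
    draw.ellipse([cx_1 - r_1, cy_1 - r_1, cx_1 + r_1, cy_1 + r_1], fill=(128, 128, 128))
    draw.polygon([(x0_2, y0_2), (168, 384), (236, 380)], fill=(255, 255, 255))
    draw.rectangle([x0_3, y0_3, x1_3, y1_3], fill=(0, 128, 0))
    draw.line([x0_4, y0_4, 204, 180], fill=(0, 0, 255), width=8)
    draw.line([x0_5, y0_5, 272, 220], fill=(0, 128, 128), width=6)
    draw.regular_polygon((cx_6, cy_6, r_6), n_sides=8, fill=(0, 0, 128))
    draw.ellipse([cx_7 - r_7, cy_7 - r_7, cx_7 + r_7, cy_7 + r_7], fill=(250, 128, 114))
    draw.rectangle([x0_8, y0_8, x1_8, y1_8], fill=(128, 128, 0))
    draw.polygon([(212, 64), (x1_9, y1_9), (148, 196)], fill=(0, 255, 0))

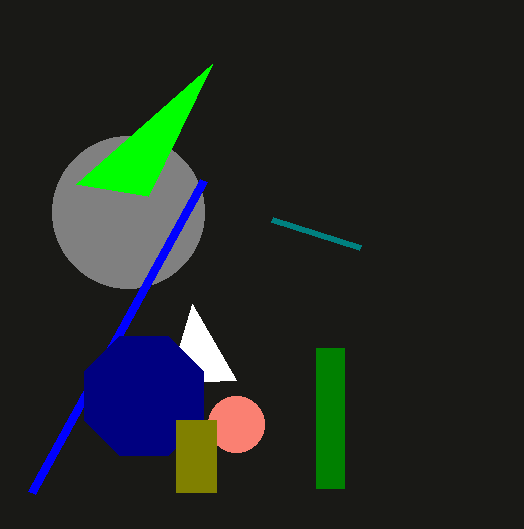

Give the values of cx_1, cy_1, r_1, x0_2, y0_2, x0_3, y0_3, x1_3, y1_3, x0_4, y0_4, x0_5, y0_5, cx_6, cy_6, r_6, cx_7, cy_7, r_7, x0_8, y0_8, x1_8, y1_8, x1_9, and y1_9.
cx_1 = 128, cy_1 = 212, r_1 = 76, x0_2 = 192, y0_2 = 304, x0_3 = 316, y0_3 = 348, x1_3 = 344, y1_3 = 488, x0_4 = 32, y0_4 = 492, x0_5 = 360, y0_5 = 248, cx_6 = 144, cy_6 = 396, r_6 = 64, cx_7 = 236, cy_7 = 424, r_7 = 28, x0_8 = 176, y0_8 = 420, x1_8 = 216, y1_8 = 492, x1_9 = 76, y1_9 = 184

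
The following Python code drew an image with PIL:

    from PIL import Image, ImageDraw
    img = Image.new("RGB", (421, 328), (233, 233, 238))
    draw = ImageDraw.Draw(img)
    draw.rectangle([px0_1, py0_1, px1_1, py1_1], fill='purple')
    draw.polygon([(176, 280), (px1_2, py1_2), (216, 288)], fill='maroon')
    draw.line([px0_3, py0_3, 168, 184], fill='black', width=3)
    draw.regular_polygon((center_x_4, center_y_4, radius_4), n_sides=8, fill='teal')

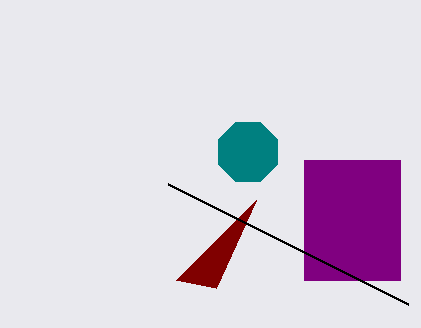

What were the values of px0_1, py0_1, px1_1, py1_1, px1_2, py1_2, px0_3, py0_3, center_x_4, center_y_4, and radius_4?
px0_1 = 304; py0_1 = 160; px1_1 = 400; py1_1 = 280; px1_2 = 256; py1_2 = 200; px0_3 = 408; py0_3 = 304; center_x_4 = 248; center_y_4 = 152; radius_4 = 32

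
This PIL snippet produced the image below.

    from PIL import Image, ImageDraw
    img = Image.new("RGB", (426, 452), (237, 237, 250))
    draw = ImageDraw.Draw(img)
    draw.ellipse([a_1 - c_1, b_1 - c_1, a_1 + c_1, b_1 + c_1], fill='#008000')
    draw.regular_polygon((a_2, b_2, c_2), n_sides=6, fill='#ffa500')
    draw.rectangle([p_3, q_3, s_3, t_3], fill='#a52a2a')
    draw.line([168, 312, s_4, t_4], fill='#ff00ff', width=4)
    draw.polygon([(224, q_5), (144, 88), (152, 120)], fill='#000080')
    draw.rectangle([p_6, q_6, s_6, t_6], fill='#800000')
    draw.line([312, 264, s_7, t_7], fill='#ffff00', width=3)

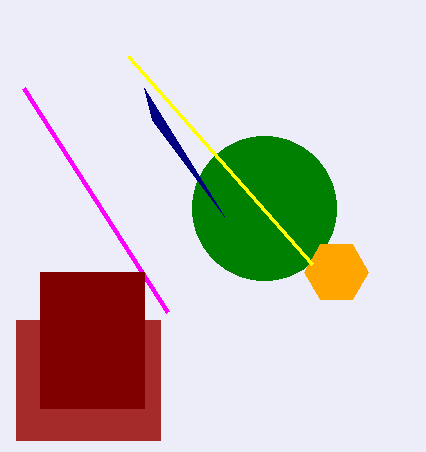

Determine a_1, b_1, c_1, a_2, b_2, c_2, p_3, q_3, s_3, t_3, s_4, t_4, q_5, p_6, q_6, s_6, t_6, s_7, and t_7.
a_1 = 264
b_1 = 208
c_1 = 72
a_2 = 336
b_2 = 272
c_2 = 32
p_3 = 16
q_3 = 320
s_3 = 160
t_3 = 440
s_4 = 24
t_4 = 88
q_5 = 216
p_6 = 40
q_6 = 272
s_6 = 144
t_6 = 408
s_7 = 128
t_7 = 56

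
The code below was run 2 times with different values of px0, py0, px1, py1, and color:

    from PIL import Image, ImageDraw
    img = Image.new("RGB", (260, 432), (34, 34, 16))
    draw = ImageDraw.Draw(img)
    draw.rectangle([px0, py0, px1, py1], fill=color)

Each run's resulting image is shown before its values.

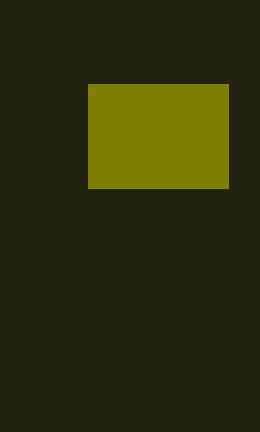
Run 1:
px0 = 88
py0 = 84
px1 = 228
py1 = 188
color = 'olive'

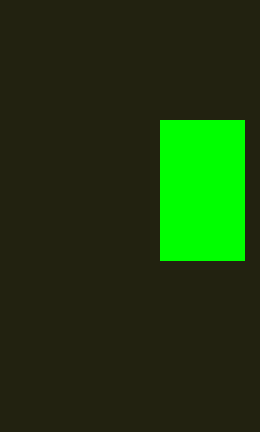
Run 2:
px0 = 160
py0 = 120
px1 = 244
py1 = 260
color = 'lime'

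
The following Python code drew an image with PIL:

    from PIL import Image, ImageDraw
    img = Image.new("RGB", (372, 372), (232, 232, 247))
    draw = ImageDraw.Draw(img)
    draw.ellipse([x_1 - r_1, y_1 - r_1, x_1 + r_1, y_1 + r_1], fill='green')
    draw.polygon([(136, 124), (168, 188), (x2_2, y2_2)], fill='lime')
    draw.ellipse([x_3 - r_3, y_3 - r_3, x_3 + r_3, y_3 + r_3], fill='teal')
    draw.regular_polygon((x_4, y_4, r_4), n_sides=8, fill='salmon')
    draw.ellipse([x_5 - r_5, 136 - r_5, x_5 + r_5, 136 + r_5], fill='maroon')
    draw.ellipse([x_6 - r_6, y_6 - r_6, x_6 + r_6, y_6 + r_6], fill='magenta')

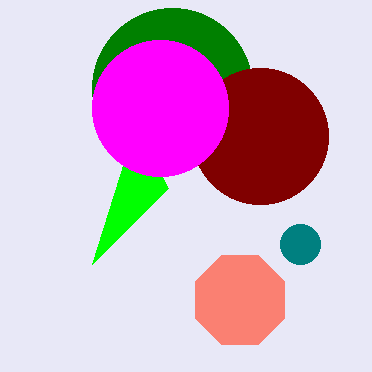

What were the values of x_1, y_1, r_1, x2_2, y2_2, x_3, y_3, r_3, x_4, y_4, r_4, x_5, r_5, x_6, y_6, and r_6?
x_1 = 172, y_1 = 88, r_1 = 80, x2_2 = 92, y2_2 = 264, x_3 = 300, y_3 = 244, r_3 = 20, x_4 = 240, y_4 = 300, r_4 = 48, x_5 = 260, r_5 = 68, x_6 = 160, y_6 = 108, r_6 = 68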